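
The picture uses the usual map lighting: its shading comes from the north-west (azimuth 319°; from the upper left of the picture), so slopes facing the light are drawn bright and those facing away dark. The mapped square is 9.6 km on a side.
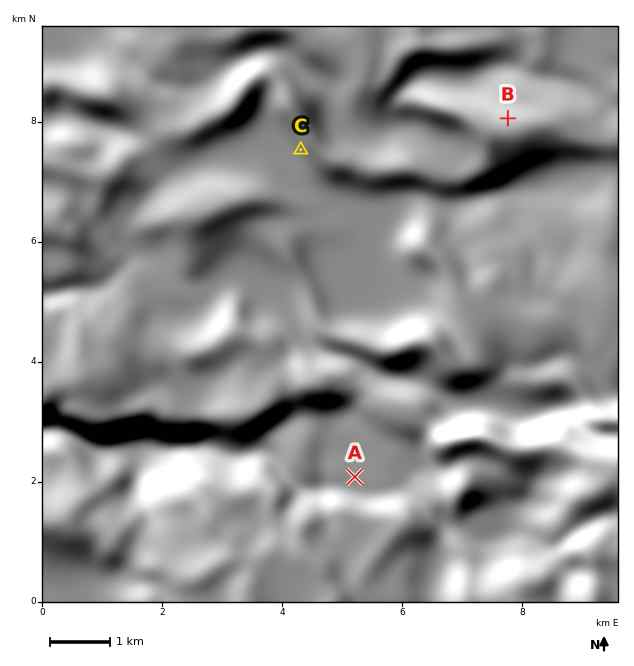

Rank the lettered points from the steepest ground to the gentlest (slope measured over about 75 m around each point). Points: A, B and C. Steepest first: C B A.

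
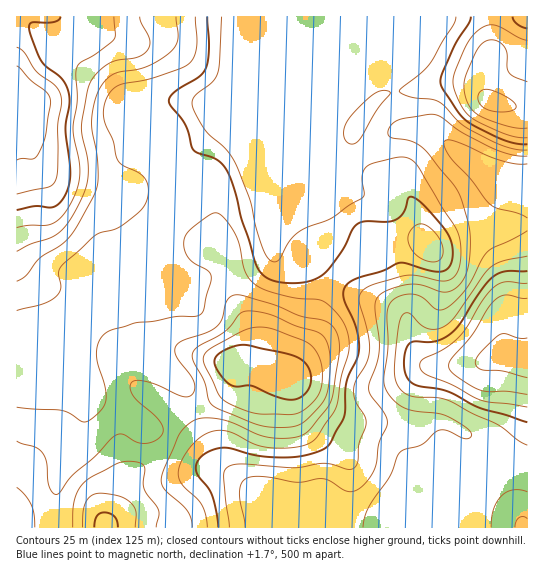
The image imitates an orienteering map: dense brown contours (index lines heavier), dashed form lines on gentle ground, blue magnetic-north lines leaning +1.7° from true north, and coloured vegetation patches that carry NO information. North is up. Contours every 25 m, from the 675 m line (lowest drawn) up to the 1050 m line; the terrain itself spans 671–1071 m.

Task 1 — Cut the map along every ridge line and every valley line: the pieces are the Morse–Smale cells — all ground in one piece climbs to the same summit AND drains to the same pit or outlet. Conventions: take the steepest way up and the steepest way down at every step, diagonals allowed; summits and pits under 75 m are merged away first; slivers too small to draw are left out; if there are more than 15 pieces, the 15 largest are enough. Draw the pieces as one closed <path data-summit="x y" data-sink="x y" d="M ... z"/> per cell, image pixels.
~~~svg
<path data-summit="279 374" data-sink="527 366" d="M219 129l-4 0-14 15-22 17-2 38-2 6-15 20-56 56-19 42-5 19 0 20 5 19 0 10 12 10 33 15 17 13 18 3 21 9 24 23 23 11 44 29 42 17 4 7 135 0-21-49-1-16 3-9 3-3 7-2 40 10 16-10 14-15 6-16 3-17 0-35-25-9-10 0-12 6-15 2-36 0-13-11-8-20-2-15-8-8-46-20-36-30-24 3-11-4-9-11 3-8 79-80-16-5-56 0z"/><path data-summit="17 110" data-sink="527 366" d="M337 16l-320 0-1 318 5 1 40-12 17-10 10-10 7-13 65-65 12-16 5-10 2-38 22-17 14-15 8 2 60 25 60 1-6-6-5-12 5-26z"/><path data-summit="17 110" data-sink="527 366" d="M417 129l-20 2-40 28-76 75-8 12 2 7 7 7 11 4 24-3 36 30 46 20 8 8 2 15 8 20 13 11 36 0 15-2 12-6 10 0 24 8 1-180-26-6-35-20-29-23z"/><path data-summit="106 527" data-sink="527 366" d="M102 283l-7 7-7 13-14 13-25 11-33 8 0 192 306 1-3-7-42-17-44-29-23-11-24-23-21-9-18-3-17-13-33-15-12-10 0-10-5-19 0-20z"/><path data-summit="493 102" data-sink="527 366" d="M527 16l-189 0-1 97-5 20 0 6 5 12 10 8 8 1 39-28 7-3 16 0 21 7 29 23 35 20 25 5z"/><path data-summit="17 110" data-sink="527 366" d="M527 401l-2 17-6 16-20 19-10 6-40-10-7 2-3 3-3 9 1 16 19 46 3 3 69-1z"/>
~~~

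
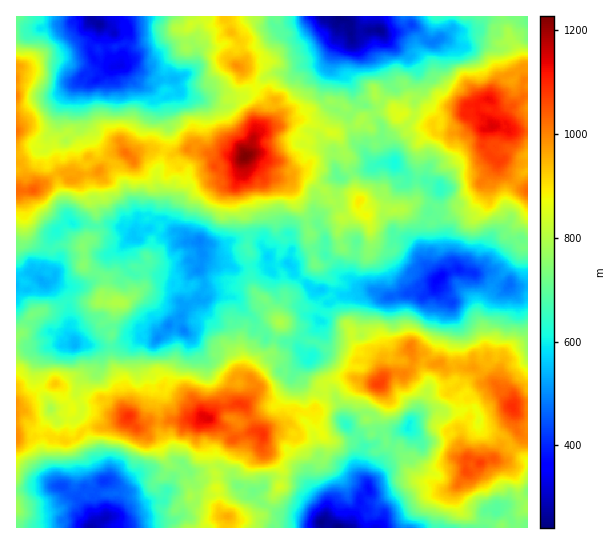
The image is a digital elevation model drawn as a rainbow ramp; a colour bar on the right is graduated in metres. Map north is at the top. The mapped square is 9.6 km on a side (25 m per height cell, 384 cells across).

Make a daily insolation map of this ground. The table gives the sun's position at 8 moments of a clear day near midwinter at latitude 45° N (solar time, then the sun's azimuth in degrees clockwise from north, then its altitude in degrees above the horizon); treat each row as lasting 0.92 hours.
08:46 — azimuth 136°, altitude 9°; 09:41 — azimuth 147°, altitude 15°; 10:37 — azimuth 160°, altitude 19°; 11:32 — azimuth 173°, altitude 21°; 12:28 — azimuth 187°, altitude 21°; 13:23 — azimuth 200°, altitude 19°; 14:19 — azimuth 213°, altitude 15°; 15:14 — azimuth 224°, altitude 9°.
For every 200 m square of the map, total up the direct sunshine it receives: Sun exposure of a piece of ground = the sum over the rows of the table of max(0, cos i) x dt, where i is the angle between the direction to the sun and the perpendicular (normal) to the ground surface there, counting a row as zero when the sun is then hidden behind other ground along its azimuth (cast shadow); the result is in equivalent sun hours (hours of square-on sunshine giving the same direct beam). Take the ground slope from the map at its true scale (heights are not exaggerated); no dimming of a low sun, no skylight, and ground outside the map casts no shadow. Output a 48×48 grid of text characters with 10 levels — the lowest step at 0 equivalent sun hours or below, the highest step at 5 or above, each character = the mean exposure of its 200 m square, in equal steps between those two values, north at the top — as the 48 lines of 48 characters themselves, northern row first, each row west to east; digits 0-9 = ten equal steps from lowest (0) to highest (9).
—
544432224444311124343234432001123234456667653323
000111001223445565443212222000000001114432323322
000001211123566444444331011100000000010001112210
001322133334455665211121122210000000010000000000
123443100000346765553334533210000000000000000001
345342000000123423677654221100000000001100000132
466300000000111124446630000000002112201011000013
443100000000000002323200110110002410121100011213
311000000000000000010000112113322432111232345324
221000000000000000000000133321222465522246532112
343111121000000000000122455542245447444335645432
663221112110000110110035444346555546647756556776
332101013312332342222122211234425667677786553356
311100313664665675354565322235554554566555555343
300122234687545544545665533454542000355675445654
111465676688666655445765544641000001233565445751
456899888789878867779999976553210121012223677775
888789767878887788999989987654334221134124576788
667667867666577898888677688554254346654445568666
777632354555536889998988675345577557765576688657
764320124333233467877556644445666654688889987556
664343455410113223443335565544433543578888988754
798754332112222343345544455424754566655666776777
755654420123444333234433324555678877533433454578
334336742312244312322211112774456664211000012455
310023211012433444444310111344421100000001001212
100022222225544543222442133112000000000000000000
012345677776644321211353012331000000000000000000
156654544665443222122134322232100000000000000000
244443454342100001001224664212432100000000000000
431100144310000000111111344312320011010000000002
110000001000000000110001222332222222442000011112
000000001000000000000001331000133101344322223231
110001111101110000001101121000210013358766631111
212432100110121000002221100135664446776544543201
125653211000122200000034100024689985885555465311
324543442101111210024443210123677987776565555433
542144223332121223246620024445664589763212345565
342011245774457678742211343442126555334312224664
444324799998668989963554454453125641014531001355
778999999999978887788755357677665353101111000147
789999889989986677788778667746788864210243313334
678998998776545355347899746667679974212444367865
555677754575355323235665345799756654432124788886
322124432345654322321232566799764456754357998875
222223678755532342100014765777664377667877777653
443345677665544443311112456687774465678887443235
553345652345443113655545444445876765898899953235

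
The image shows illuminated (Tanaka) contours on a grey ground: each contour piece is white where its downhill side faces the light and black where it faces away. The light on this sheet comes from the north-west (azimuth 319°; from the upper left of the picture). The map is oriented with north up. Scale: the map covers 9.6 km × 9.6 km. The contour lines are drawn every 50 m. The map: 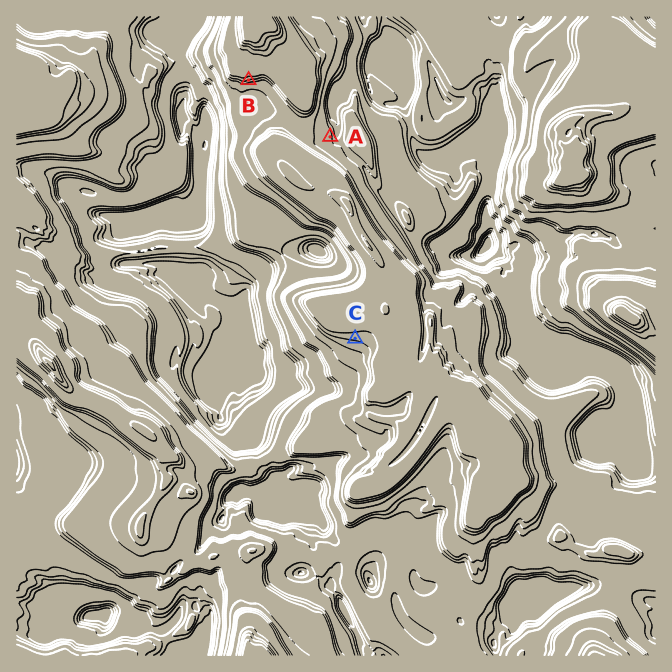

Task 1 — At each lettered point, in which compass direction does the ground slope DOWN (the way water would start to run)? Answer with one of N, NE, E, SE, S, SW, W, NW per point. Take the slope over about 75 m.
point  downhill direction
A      E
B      S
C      S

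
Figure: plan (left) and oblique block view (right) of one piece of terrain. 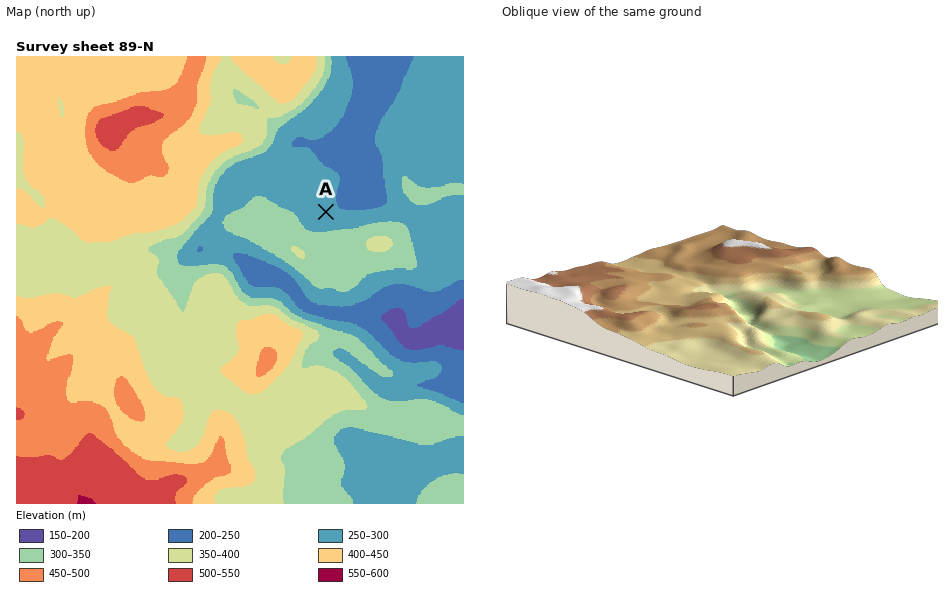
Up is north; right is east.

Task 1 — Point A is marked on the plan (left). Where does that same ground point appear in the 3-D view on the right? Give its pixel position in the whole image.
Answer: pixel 804 309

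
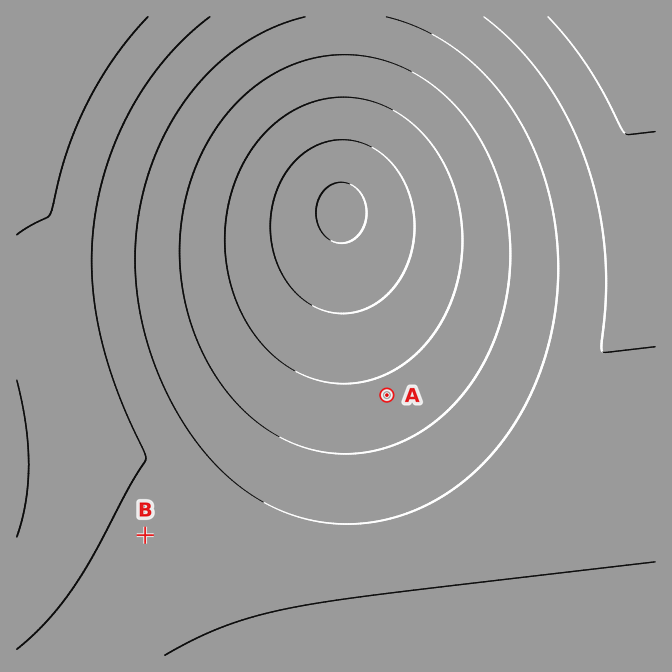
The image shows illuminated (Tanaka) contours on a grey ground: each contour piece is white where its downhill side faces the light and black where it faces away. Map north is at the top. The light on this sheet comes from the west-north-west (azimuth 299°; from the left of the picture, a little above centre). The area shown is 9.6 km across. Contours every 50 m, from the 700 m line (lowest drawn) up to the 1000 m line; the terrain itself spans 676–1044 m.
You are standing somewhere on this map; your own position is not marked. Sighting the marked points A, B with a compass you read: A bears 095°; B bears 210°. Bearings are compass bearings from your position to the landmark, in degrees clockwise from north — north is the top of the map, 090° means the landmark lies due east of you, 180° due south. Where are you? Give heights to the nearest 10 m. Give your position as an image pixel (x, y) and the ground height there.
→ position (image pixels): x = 234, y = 382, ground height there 840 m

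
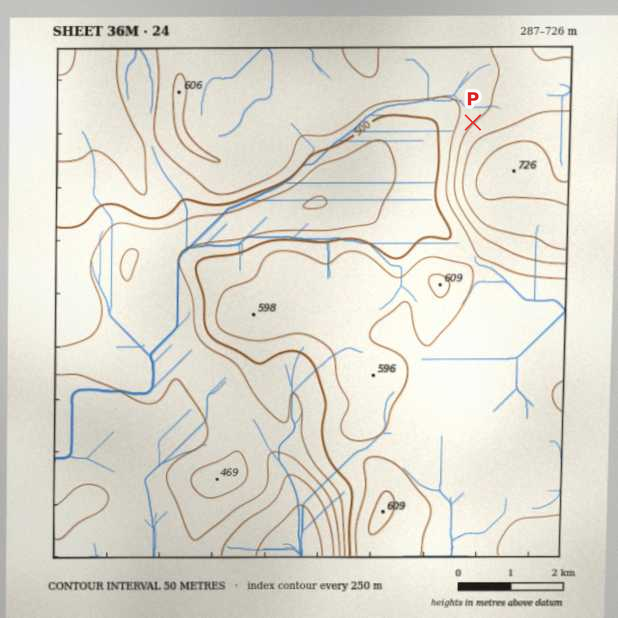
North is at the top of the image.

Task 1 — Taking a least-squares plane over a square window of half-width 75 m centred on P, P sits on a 9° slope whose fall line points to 311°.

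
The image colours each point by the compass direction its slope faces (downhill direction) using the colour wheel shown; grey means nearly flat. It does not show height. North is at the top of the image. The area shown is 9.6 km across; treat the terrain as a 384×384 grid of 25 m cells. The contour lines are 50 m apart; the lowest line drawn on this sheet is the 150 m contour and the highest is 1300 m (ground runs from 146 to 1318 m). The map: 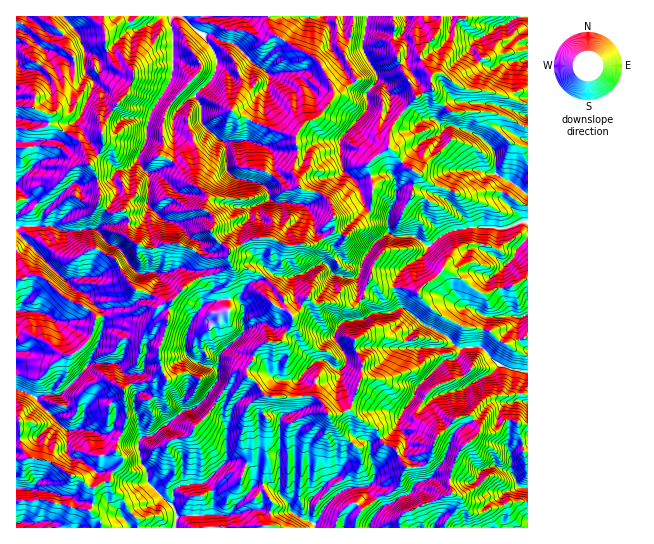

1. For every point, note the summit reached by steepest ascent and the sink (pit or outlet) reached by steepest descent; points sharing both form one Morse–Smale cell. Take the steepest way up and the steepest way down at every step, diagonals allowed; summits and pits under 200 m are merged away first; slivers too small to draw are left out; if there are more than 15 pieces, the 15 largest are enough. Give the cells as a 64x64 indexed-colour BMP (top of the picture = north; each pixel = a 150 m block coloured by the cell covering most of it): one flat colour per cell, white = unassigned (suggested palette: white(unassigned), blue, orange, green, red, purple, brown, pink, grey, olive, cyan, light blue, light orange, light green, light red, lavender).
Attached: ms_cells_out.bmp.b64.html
<image width="64" height="64" href="data:image/bmp;base64,Qk12CAAAAAAAAHYAAAAoAAAAQAAAAEAAAAABAAQAAAAAAAAIAAATCwAAEwsAABAAAAAAAAAA////ALR3HwAOf/8ALKAsACgn1gC9Z5QAS1aMAMJ34wB/f38AIr28AM++FwDox64AeLv/AIrfmACWmP8A1bDFAN3d3d3d0zMzMzMzMzMzMzOIiIiIAAD//wAAAMzMzMAA3d3d3d0zMzMzMzMzMzMzM4iIiIgAAA//AAAAzMzMwADd3d3d0zMzMzMzMzMzMzMziIiIiIAAAP//AAAMzMzAAN3d3d3dMzMzMzMzMzMzMzOIiIiIiIiP////AAzMzMAA3d3d3d0zMzMzMzMzMzMzOIiIiIiIiAAP////zMzMwADd3d3d1VMzMzMzMzMzMzM4iIiIiIiIAAD////MzMzMwN3d3dVVVTMzMzMzMzMzMziIiIiIiIiAAP///8zMzMwA3d3dVVVVMzMzMzMzMzMzOIiIiIiIiIAAD////MzMzADd1VVVVVVTMzMzMzMzMzM4iIiIiIiIAAC7u//8zMzMAAVVVVVVVVMzMzMzMzMzMziIiIiIiIgAALu7//zMzMwABVVVVVVVUzMzMzMzMzMzOIiIiIiIiAC7u7v//8zMwAAFVVVVVVVTMzMzMzMzMzM4iIiIiIiIhLu7u7///8zAAAVVVVVVVVMzMzMzMzMzMziIiIiIiIiES7u7u///u8wAVVVVVVVVVTMzMzMzMzMzOIiIiIiIhEREu7u7v/u7sABVVVVVVVVVMzMzMzMzMzM4iIiIhEhERES7u7u7u7uwAFVVVVVVVVUzMzMzMzMzMziIiIhEREREREu7u7u7u7sAVVVVVVVVUzMzMzMzMzMzOERERERERERERERLu7u7u7tVVVVVVVVVMzMzMzMzMzNEREREREREREREREREu7u7u1VVVVVVVVVVUzMzMzMzM0REREREREREREREREREu7u7VVVVVVVVVVVVMzMzMzM0REREREREREREREREREREu7tVVVVVVVVVVVUzMzMzMzRERERERERERERERERERERERFVVVVVVVVVVVTMzMzMzM0REREREREREREREREREREREVVVVVVVVVVVVMzMzMzMzRERERERERERERERERERERERVVVVVVVVVVVUzMzMzMzMzNERERERERERERERERETu5FVVVVVVVVVVVVMzMzMzMzMzRERERERERERERERETu7uVVVVVVVVVVVVUzMzMzMzMzM0RERERERERERETu7u7u5VVVVVVWVVVVVTMzMzMzMzMzRERERERERERE7u7u7u7lVVVVVWZmZmVVMzMzMzMzMzIkRERERERERE7u7u7u7uVVVVVmZmZmZmZjMzMzMzMzIiQiIiJERERE7u7u7u7u5VVVZmZmZmZmZmYzMzMzMzMiIiIiIiRERE7u7u7i7u7lVVZmZmZmZmZmZmMzMzMzMiIiIiIiJCIiIu7u4iIiIuZlZmZmZmZmZmZmZmMzMzMiIiIiIiIiIiIiIu4iIiIiJmZmZmZmZmZmZmZmZmMyIiIiIiIiIiIiIiIiIiIiIiImZmZmZmZmZmZmZmZmZiIiIiIiIiIiIiIiIiIiIiIiIiZmZmZmZmZmZmZmZhERIiIiIiIiIiIiIiIiIiIiIiIiJmZmZmZmZmYRERERERESIiIRESIiIiIiIiIiIiIiIiImZmZmZmZmYRERERERERERERERESIiIiIiIiIiIiIiIiZmZmZmZmZhERERERERERERERERF3IiIiIiIiIiIiIiJmZmZmZmZmEREREREREREREREREXdyIiIiIiIiIiIiImZmZmZmZhERERERERERERERERERd3ciIiIiIiIiIiIiZmZmZmZhERERERERERERERERERd3dyIiIiIiIiIiIiJmZmZmZhERERERERERERERERERd3d3IiIiIiIiIiIiImZmZmZmEREREREREREREREREXd3d3dyIiIiIiIiIiIiZmZmZmYREREREREREREREREXd3d3dyIiIiIiIiIiIiJmZmZmZhERERERERERERERERd3d3d3IiIiIiIiIiIiImZmZmZhERERERERERERERERF3d3d3ciIiIiIiIiIiIiZmZmZmkREREREREREREREREXd3d3d3IiIiIiIiIiIiJmZmZmaZERERERERERERERERd3d3d3dyIiIiIiIiIiImZmZmaZkRERERERERERERERF3d3d3d3ciIiIiIiIiIiZmZmmZmREREREREREREREREXd3d3d3dyIiIiIiIiIiIAAJmZmZERERERERERERERERF3d3d3d3IiIiIiIiIiIgAAmZmZmRERERERERERERERERF3d3d3dyIiIiIiIiIiAJmZmZmZERERERERERERERERERd3d3d3ciIiIiIiIiIAmZmZmZmRERERERERERERERERF3d3d3d3IiIiIiIiKgCZmZmZmZkRERERERERERERERERd3d3d3cCIiIiKqqqmZmZmZmZmRERERERERERERERERd3d3d3cAAiKqqqqqqZmZmZmZmZkRERERERERERERERF3d3d3dwACKqqqqqqpmZmZmZmZERERERERERERERERF3d3d3dwAKqqqqqqqqmZmZmZmZEREREREREREREREREXd3d3d3AAqqqqqqqqqZmZmZmZERERERERERERERERF3d3d3d3cACqqqqqqqqpmZmZmZkRERERERERERERERd3d3d3d3cAAKqqqqqqqqmZmZmZmRERERERERERERERd3d3d3d3dwAACqqqqqqqqZmZmZmZERERERERERERERd3d3d3d3d3AAAAqqqqqqqpmZmZmZkRERERERERERERF3d3d3d3d3cAAACqqqqqqq"/>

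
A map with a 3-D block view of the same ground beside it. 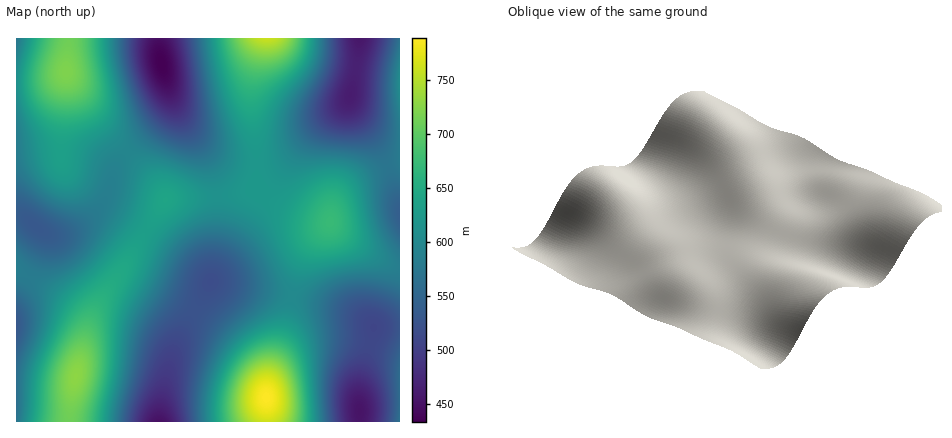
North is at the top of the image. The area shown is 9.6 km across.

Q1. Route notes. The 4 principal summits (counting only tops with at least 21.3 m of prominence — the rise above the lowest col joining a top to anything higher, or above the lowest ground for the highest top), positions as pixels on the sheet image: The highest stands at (266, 398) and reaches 789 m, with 356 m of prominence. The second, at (76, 376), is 728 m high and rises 115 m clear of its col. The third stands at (66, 72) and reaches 720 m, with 125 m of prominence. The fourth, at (330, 222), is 673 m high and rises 52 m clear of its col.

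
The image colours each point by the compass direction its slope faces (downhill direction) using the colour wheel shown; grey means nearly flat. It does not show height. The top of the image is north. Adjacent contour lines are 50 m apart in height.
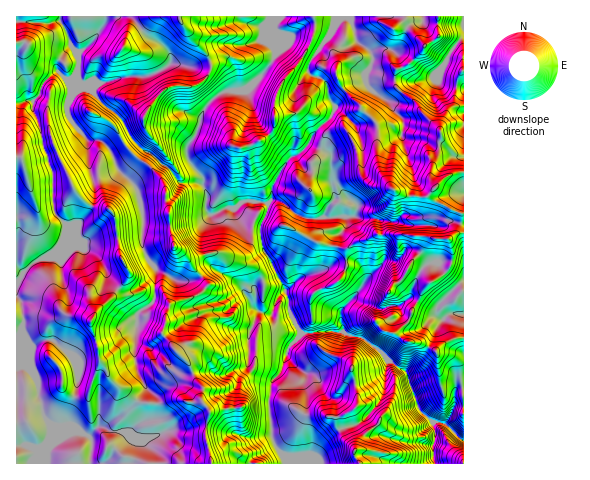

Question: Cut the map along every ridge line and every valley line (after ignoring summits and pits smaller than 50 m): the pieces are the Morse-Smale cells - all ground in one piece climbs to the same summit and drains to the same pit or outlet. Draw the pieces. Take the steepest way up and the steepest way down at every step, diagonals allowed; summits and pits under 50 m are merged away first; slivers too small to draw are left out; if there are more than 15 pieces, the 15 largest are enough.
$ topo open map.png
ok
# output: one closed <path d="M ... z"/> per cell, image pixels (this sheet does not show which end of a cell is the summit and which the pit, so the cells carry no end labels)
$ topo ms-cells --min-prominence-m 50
<path d="M213 268l-20 13-15 0-22-11-2 31-17 13-2 47 3 14 8 14-10 17 5 17-10 9-20-1-8-4-5 0-8 9-2 0-19-9-13 0-8-6-5-8-1-10-4-7 0-13-14-32 0-15-2-6 2-10-2-16-5-8-1 167 270 1 0-8-8-5-6-16-3-23 3-29 10-13 7-23 12-13-12-23 0-11-3-10-8-13-19 6-4 4 0 21-17-26z"/><path d="M347 16l-11 1 0 5-6 13-19 25-3 9 4 7 10 3 4 4 3 14 7 11-5 9-15 14-7 12 22 12 3 45-6 8-3 8-7 3-13-1-11-5-9-9-7-4-7 0-4 4-18-4-6 2-8 6 8 6 18 9-1 12 3 15 23 40 3 10 0 11 12 22 42-1-3-20 20-22 8-13 16-15-3-42 25 5 25 1 4-1 6-6 23 4 0-50-11 1-11 5-7 8-5-12 8-20 3-16-1-9-20-20-8-11-16-11-1-8-14-1-10 3-5 0-1-7 6-8 2-10-2-5-14-11-5-19z"/><path d="M335 16l-62 0-1 27 4 11-8 14-23 23-21 1-7 3-13 15-7 22-8 12-3 9 4 9 14 18-1 5 4 10-1 15 4 6 18-9 7 1 8-6 6-2 18 4 5-4 0-12 16-28 14-9 14-20 15-14 5-9-7-11-3-14-4-4-10-3-4-7 3-9 19-25 6-13z"/><path d="M67 226l-5 19-13 11-15 6-18 21 0 12 6 9 2 16-2 10 7 15 4 1 9-6 11 0 15 12 10 13-1 25-10 26 1 8-2 3 22 9 2 0 8-9 5 0 8 4 20 1 10-9-5-17 10-17-8-14-3-14 2-47 17-13 2-28-22 17-4 2-8-1-14-14-7-17-7-7-10-5z"/><path d="M146 151l-4 1-19 23 12 11 3 7 5 21-1 31 8 18 8 7 20 11 18-1 17-12 25 14 17 26 0-21 4-4 19-6-16-31-2-11 1-12-18-9-7-6-7-1-19 9-4-6 1-15-4-10-24-3-12-16z"/><path d="M333 331l-32 2-12 14-7 23-10 13-3 15 3 37 4 12 8 9 31 0 7-11 14-14 6-3 13-2 10-8 14-15 5-10 4-31-2-5-24-19z"/><path d="M227 57l-6 0-26 9-24-2-25 13-20 0-29 7-4 8 30 30 11 19 33 25 12 16 23 2 2-4-14-18-4-12 11-18 5-17 4-9 11-11 11-4 11-1-2-19z"/><path d="M390 361l-3 2-1 5-2 25-5 10-14 15-10 8-13 2-6 3-14 14-7 11-29 0 1 7 147 1-2-16 3-7-1-18-16-14-12-38z"/><path d="M97 140l-10 0 1 22 7 27-2 14-6 12-9 9-11 3 13 14 2 5 12 7 7 7 12 23 9 8 8 1 22-15 4-8-8-10-6-14 1-31-6-25-18-18-11-24z"/><path d="M272 16l-142 1 20 21 10 5 8 7 3 7 0 7 24 2 26-9 8 1 8 13 2 19 6 1 19-18 12-19-4-11z"/><path d="M71 46l-13 16 0 9-14 11-12 24 8 23 3 17 10 29 1 38 13 13 11-2 9-9 8-21-7-32-1-22-14-16-6-11 0-9 5-9 9-7 5 0-8-7-1-10 2-12z"/><path d="M33 101l-17 3 1 178 17-20 15-6 13-11 4-14-1-8-11-10-1-38-10-29-3-17-8-20z"/><path d="M463 37l-8 9-10 17-11 15-17 4-22-1 1 7 16 11 29 33-3 23-8 20 5 13 11-11 18-5z"/><path d="M130 16l-25 0 0 8-12 17-15 13 1 10-2 13 10 11 5 3 5-7 22-6 27-1 24-13 1-7-3-7-8-7-10-5z"/><path d="M463 338l-11 1-17 12-7-4-4 9-18 15 15 41 12 10 13 2 17 17z"/>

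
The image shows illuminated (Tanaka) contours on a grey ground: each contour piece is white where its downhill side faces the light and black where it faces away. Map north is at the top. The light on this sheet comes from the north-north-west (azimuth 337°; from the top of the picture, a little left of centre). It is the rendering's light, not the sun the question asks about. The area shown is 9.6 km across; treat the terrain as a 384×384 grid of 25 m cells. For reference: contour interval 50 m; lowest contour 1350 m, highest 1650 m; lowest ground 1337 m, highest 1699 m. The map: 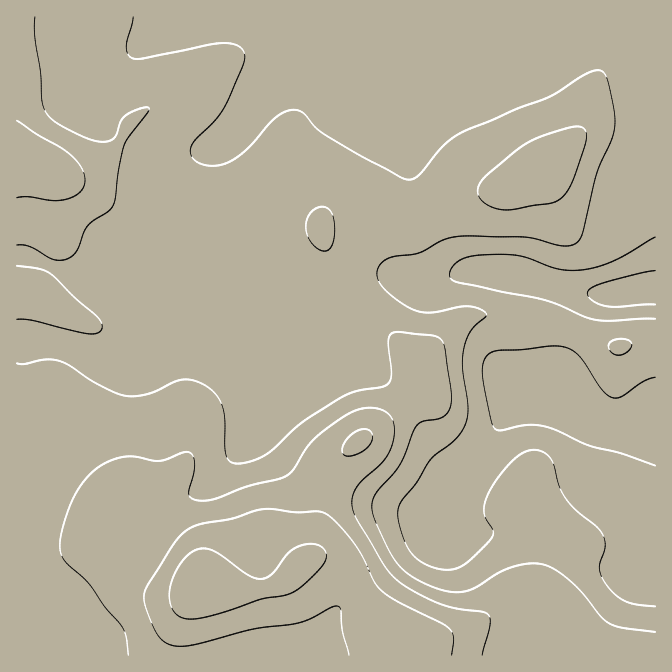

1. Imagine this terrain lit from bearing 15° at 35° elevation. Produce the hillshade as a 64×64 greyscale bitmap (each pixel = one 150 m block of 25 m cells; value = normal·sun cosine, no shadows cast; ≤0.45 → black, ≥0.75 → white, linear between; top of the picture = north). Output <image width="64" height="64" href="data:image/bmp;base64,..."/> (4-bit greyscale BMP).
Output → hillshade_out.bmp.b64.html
<image width="64" height="64" href="data:image/bmp;base64,Qk12CAAAAAAAAHYAAAAoAAAAQAAAAEAAAAABAAQAAAAAAAAIAAATCwAAEwsAABAAAAAAAAAAAAAAABEREQAiIiIAMzMzAERERABVVVUAZmZmAHd3dwCIiIgAmZmZAKqqqgC7u7sAzMzMAN3d3QDu7u4A////AFZmZmVEREREREVWZmZmZmZVVWZlVmdmZmd3d2ZlZnd3VWZmVUREREMzNEVWZmZmZlVWZmVmd3ZmZnd2ZVZniIhVVVVEMzNDMhERIjRERVZmVWZmZniZmHZmZmZVVnmaqlVVVEMiIzMiEAARESIjNFVmZ3d3m8y6h2ZlVUVniru7VVVEQyIjMzIRERERERIzRWZ3d4rN7tuodlVEVniru7tlVUQzM0RVQzIiMzMzMzNFVneJve/+3KmGZVVnmru6qmZURDNEVmZVRFVWZmVERERFZ5vv/+3LqZh3d4mrqpmIZlRENEVnd3ZneImYh2VUREVovf/+3LqqqZmZqqqYd3dmVUREVniId4maqqmHdmVERXrO/tuqmZqqqqqqmHdmd2ZlVEVWeIiImqu6qYd3dmZnm93cqHeImaqqqZiHZmd3ZmZVVWZ3iIiau6qYh4iIiJq83Ll2ZmeImZmId3Zmd3dmZmVVZmZ3eJq7qYh3iZqqq8zLl2ZmZnd4h3d3d3d3d2ZmZmVVVmd4mruph3iZqqu8zLqHZmZmZmZmZ3iIiIh3ZmZmZlVVZnibu6mIiJqqqru7qHZmZmZlVVVniZmIiHdmZmZmZlVmZ5q7upmZqqmZmZmHZmZmZmVVVWiZmZiId2Znd3d3ZmZmeau7qqqqmIiHdlVWZnd3ZlVWeJmYiId3Z3d3d4h3dmZniau7u6mHdmVEM0Vmd3d3ZmZ4iIh3d3Z3d3d4iIh3ZmZ4mru7qXdmVDIiNWZ3iId3d3iId3d3d4h3dneIiYiHd3iaq7qYdmVTIRI0Vmd4iIiIiIh3d3d3iHZmZ3iZmZiHd4maqZh3ZlQyI0VVVmeIiIiIiIiIiJmHZVVmeJmZmYiHeIiJmId3ZUREVVREVniZmqqqqZmZmXZURWd4mZmZiId3d3iJmZiHZmZlQzNFeImru7upmImZZlRFZ4iZmIiIiHdmZ4iaqqmZmHVDI0V3iavMuoh3d4dlVVeIiIiId4iId2ZmeJqru7u6hjIkVniJqqmHZmVmZmZWeJmYiHd3eIiHZmZneJq83cuFMjV4iId3d2ZmVFVWZmeJmZiHd3d4iIdmZmZniavNyoUzV4mIdmZmZmVERERmd4mZiId3d3iIh2ZmZWZ4mrupZUV4mYh2ZmZmZDNEQ3d4iZiId3d3eIh3ZmZmZmd4mYdVV4mZh2ZmZmZTMzMzd4iIiHd3d3d3h3dmZmZ3Znd3ZVV4mZh2ZmZmZkIiMzN3iIh3Znd3d3iHd3d3d3d3d2ZVV4mYh2VERVVUIiMzM3d3d2ZWZ3d3iId3d3d3d3d3ZVVomZh2UzIiIiIjRVVVZmZlVVZnd3d3d3d3d3d3d3ZlVomqmGUyERERIkV4iHdVVURVZnd3d3d2ZmZmZmZmZlVom7updTIiIjNFebzMukQ0RWd4d3ZmZmZmZmZmZmZlVom8zLqGVFVmd4m87u7dM0RneIiHZmZmZmZmZmZmZmZom7y7uqmImqu7zN3u7u5FVniZiHZmZmZmZmZmZmZmVomruqqru7zN3czLu6qqq3eIiIiHZmZmZmZmZmZmZmVniZmYiJq83dzLqYdlVWZ3mZiHd3ZmZmZmZmZmZmZmVWeIh2Zmeau6qYdkMhEBI0SZh2ZmZmZmZmZmZmZmZmRFZ3dlVERWd2ZVQyEAAAAAEXdlVVZmZmZmZmZmZmZmREVmZlREREMzIREAAAAREiERVURFZmZmZmZmZmZmZmVEVWZlVEREMhAAAAAAEjRFRDMzNFVmVVVVVmZmZmZmZUVWZmVVVVQyEAAAABI0VmZmVTM0VVVVVVVVVVVWZmZlVmZmZmZmZUMRAAABIjVnd3dmM0RERERWZmZVVVVmZmVmd3d2ZndlVDIiIiIzRWd3d2ZERDMzRWd3d3d3d2ZmZmd3d3d3d2ZURDMzMzNFZnd3ZkQzIzRWd3d4iIiId3Znd3d3d3d3dmVVVUREREVmd3ZmMyIjRWZ3d3iJmZiId3d3iIiIh3d2ZmZmZVRERWZmZmYyI0Z3d2ZneIiIiIiHd3iImYiHd3d3d3dmVURVZmZmZjNFeJmHZmZ3iIiIh3d3iImZiId3d3d4iHdmVVVVVmZmVnmrupdmZnd3d3d3d3eIiZiId3d3d4iIiHd2ZmVVVmaJrMy6h2ZmZmZnd3d3d3iIiHd3Zmd3iJmZiIiHZVVWZqvN3LmHZmZVVmZmd3d3d4iHd2ZmZneIiZmZmZh2VWZmu8zLmHZmZVVVVmZnd3d3d3dmZmZmd3iIiZqqqYd2Zmaru6h3ZmZlVERVZmZ3d3d3ZmZmZmZmd3eImaqpmId3ZpmZdmZnd3ZVRFVmZnd3d3ZmZmZmZmZmd3eImZmZmHdmiIdmZniIh3ZVVWZmZ3d3dmZmZmZmZmZmd3iIiZmId2aHd2ZmeJmZiHdmZmZmZ3dmZmZmZmZmZmZmd3eIiId2Znd3ZmeImZmZmIdmZmZmZmZmZmZmZmZmZmZmZ3eIh2ZViHdmZ4iImZmZiHZmZmZmZmZmZmZmZmZmZmZmZ3d3ZVWId3Z3iIiImZmYd2ZmZmZmZmZmZmZmZmZmZmZmd3ZlVYh3d3d3d3eIiIiHd2ZmZmZmZmZmZmZmZmZmZmZmdmZVd3d3d3Zmd3d3d3d3ZmZmZmZmZmZmZmZmZmZmZmZmZmZ3d2ZmZmZmZmZ3d3dmZmZmZmZmZmZmZmZmZmZmZmZmZnd3ZmZmZmZmZmZmZmZmZmZmZmZmZmZmZmZmZmZmZmZm"/>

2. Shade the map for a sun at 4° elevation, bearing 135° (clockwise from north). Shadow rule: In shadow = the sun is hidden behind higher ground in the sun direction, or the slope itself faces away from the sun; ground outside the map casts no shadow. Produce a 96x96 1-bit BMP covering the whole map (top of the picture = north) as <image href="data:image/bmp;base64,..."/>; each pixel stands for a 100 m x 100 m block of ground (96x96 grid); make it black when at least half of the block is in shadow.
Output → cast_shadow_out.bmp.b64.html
<image width="96" height="96" href="data:image/bmp;base64,Qk2+BAAAAAAAAD4AAAAoAAAAYAAAAGAAAAABAAEAAAAAAIAEAAATCwAAEwsAAAIAAAAAAAAA////AAAAAAAAAcAAAAAAAAAAAAAAA8AAAAAAAAAAAAAAAcAAAAAAAAAAAAAAAAAAAAAAAAAAAAAAAAAAAAAAAAAAAA8AAAAAAAAAAAAAAB8AAAAAAAAAAfgAAB8AAAYAAAAAA/wAAD8AAA8AAAAAD/8AAD4AAB+AAAAAH/+AABAAAD/AAAAAP//AAAAAAH/gAAAAP//wAAAAAH/gAAAAP//4AAAAAP/wAAAAf//8AAAAAf/wBwAAf//8AAAAAf/4B8AAP//8AAAAAf/4B+AAP//4AAAAAf/4B/AAH//wAAAAA//8A/gAAP/AAAAAA//+AfgAABwAAAAAAf//gfgAAAAAAAABwf//4fAAAAAAAAAB4f///eAAAAAAAAAD8P///8AAAAAAAAAD+B///4AAAAAAAAAD/AA//+AAAAOAAAAD/gAf//AAAAfAAAAD/gAP//gAAAfgAAAAAAAP//gAAAfwAAAAAAAH//wAAA/4AAAAAAMD//4AAAf4AAAAAAeB//+AAAf8AAAAAAeA///AAAf+AAAAAAfAf//gAAP/AAAAAAOAP//4AAP/AAAAAAAAH//8AAH+AAAAAAAAH//+AAD4AAAAAAAAH//+AAAAAAAAAAAAD///AAAAAAAAAAAAD///gAAAAAAAAAAAD///gAAAAAAAAAAAB///wAAAAAAAAAAAB//wQAAAAAAAAAAAA/+AAAAAAAAAAAAAA/wAAAAAAAAAAAAAAeAAAAAAAAAAAAAAAAAAAAAAAAAAAAAAAAAACAAAAcAAAAAAAAAAHgAAA/gAAAAAAAAAHwAAB/8AAAAAAAAAP4AAB/8AAAAAAAAAP8AAD/8AAAAAAAAAf/D/n/8AAAAAAAAAP///v/8AAAAAAAAAH///f/wAAAAAAAAAB//8P/AAAAAAAAAAAf/wAAAAAAAAAAAAAD+AAAAAAAAAAAAAAAAAAAAAAAAAAAAAAAAAAAAAAAAAAAAAAAAAAAAAAAAAAAAAAAAAAAAAAAAAAAAAAAAAAAAAAAAAAAAAAAAAAAAAAAAAAAAAAAAAAAAAAAAAAAAAAAAAAAAAAAAAAAAAAAAAAAAAAAAAAAAAAAAAAAAAAAAAAAAAAAAAAAAAAAAAAAAAAAAAAAAAAAAAAAAAAAAAAAAAAAAAAAAAAMAAAAAAAAAAAAAAAfAAAAAAAAAAAAAAAf+AAAAAAAAAAAAAAf/wAAAAAAAAAAAAAP/8AAAAAAAAAAAAAH//AAAAAAAAAAAAAD//wAAAAAAAAAAAAB//4AAAAAAAAAAAAA//8AAAAAAAAAAAAA//8AAAAAAAAAAAAAf/+AAAAAAAAAAAAAP/+AAAAAAAAAAAAAH/+AAAAHAAAAAAAAA/8AAAAPwAAAAAAAAAAAAAAP4AAAAAAAAAAAAAAP8AAAAAAAAAAAAAAH+AAAAAAAAAAAAAABwAAAAAAAAAAAAAAAAAAAAAAAAAAAAAAAAAAAAAAAAAAAAAAAAAAAAAAAAAAAAAAAAAAAAAAAAAAAAAAAAAAAAAAAAAAAAAAAAAAAAAAAAAAAA="/>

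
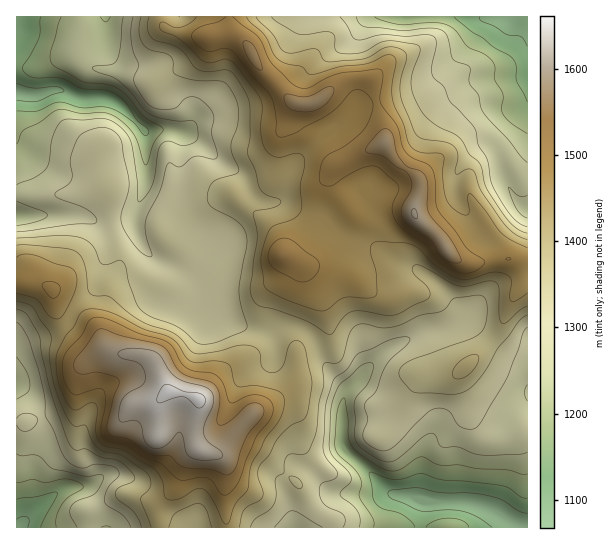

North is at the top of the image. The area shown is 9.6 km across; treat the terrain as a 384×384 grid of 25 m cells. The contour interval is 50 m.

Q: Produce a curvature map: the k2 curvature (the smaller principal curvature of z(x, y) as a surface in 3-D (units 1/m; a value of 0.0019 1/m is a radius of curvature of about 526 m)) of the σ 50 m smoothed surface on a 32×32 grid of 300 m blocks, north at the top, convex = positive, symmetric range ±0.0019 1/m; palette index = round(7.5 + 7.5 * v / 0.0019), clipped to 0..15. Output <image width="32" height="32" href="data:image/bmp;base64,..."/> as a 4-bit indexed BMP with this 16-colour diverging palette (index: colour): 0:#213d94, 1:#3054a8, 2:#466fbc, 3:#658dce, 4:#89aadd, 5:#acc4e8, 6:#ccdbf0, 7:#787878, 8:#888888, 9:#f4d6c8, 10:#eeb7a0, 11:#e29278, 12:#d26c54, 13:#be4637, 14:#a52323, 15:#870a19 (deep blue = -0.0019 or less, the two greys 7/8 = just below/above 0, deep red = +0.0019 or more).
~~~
<image width="32" height="32" href="data:image/bmp;base64,Qk12AgAAAAAAAHYAAAAoAAAAIAAAACAAAAABAAQAAAAAAAACAAATCwAAEwsAABAAAAAAAAAAlD0hAKhUMAC8b0YAzo1lAN2qiQDoxKwA8NvMAHh4eACIiIgAyNb0AKC37gB4kuIAVGzSADdGvgAjI6UAGQqHAEV3hmaHZXhWdniYaHaIdkRjSYV2dmRmaFZ2ZlVEIiRYdyAVhVd0eGdIdVZDRXd3Z3ZmYRJGZlhkZmiCF3aHd3d2aEVWdHl4ZlZ1AIh1hnh3hlcodqdXV3ZWdQqYdHeIeJZHGJZmZjZ4VoYHd3ZYh2iERzSHhmlSmVd1CYd2ZndnU2hiZ3hqclZYhwVnd3dndmSJhkVmVVVVZ4RgaId4dXdVeXeHiEV3hlhllCaHd5dnVld4d4lUV3ZoV3ZzR3ZmZlZUeXZURmVFZVdlZ1RWZnVHc1ZURWd2d2Z4Znh2ZmV1dpZGdnd3dXeId2d4iGREeJeJV3d3d3VneId4d3UVYzaId2V3VXd2V4eHd3dSeIZ4l3h1hVh3dkend3d2RIdWeGZ3ZnOId3ZWdndndVd1V2USNFZih3d2ZmZ2eGSnZWhjeId4gmd3eGVWd3d0d1R3NXd3eIQ3eHhIdYdmZVhjhTh2Z3d0KGhkZ3V4dldoU4VYZ3iHdClmR4d2V3d3RYhVd3d4iZMTJYdol2ZmiUVmZ3Z2h3lQRVV2d2VUZmdWZ3dmVGMABZh2dmZ4iFZmV3d2djMSVFeXZVVWZVhmdlZ3d3Z3Z4dnd2dkd2ZFh4dmZ3d2Z4h2VlRXdIdGczRpd2V4d2d4dVd3aYaHRndUaGiHZ2ZneIRnp0ZnVFZmdDIjM0VX"/>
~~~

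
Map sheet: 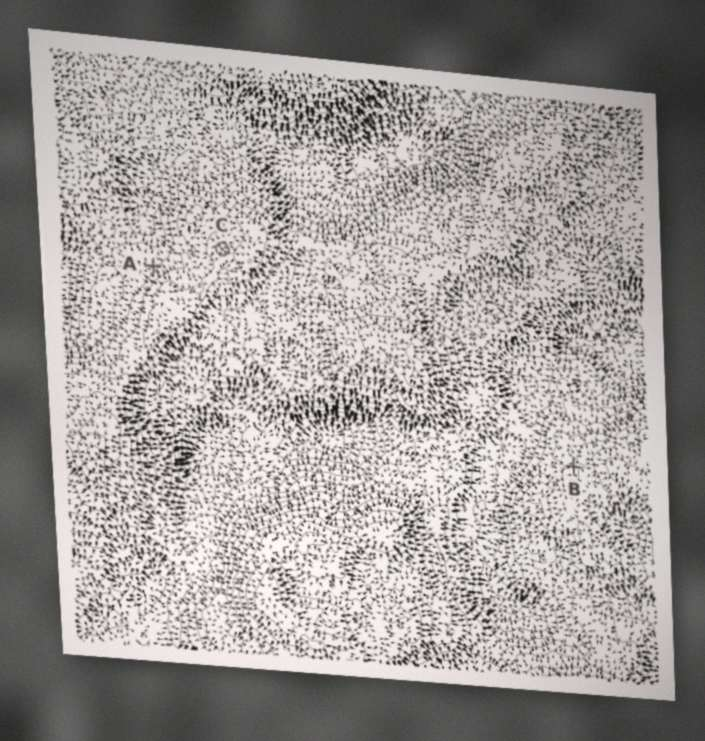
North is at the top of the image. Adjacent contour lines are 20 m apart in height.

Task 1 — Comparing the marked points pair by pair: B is above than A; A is below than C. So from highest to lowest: C B A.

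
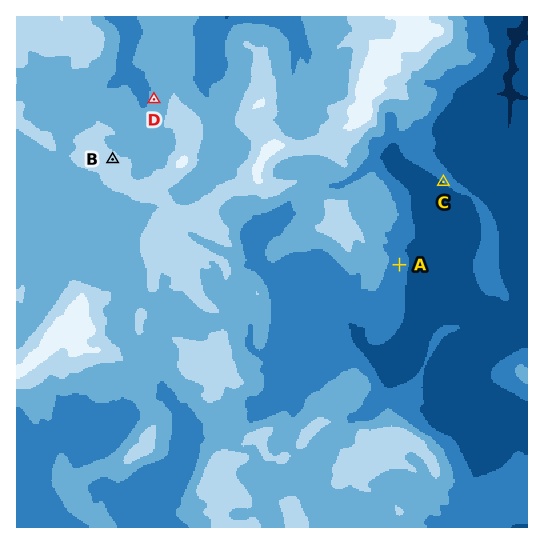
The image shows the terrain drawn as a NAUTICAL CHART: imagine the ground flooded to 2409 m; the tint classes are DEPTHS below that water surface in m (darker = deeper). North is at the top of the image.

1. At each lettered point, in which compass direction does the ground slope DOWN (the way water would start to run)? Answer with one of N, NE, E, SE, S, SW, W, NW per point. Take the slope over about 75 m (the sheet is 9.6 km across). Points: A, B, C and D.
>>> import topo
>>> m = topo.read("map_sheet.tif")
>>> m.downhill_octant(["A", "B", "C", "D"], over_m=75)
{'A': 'E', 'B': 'NE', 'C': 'SW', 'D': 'W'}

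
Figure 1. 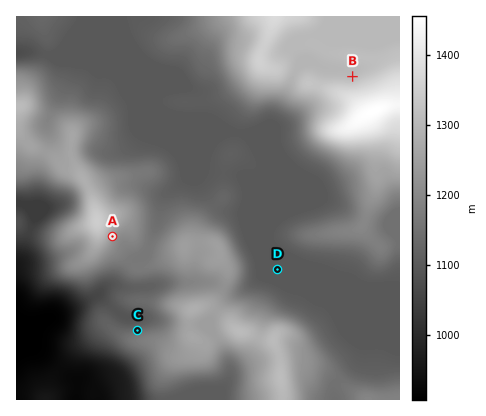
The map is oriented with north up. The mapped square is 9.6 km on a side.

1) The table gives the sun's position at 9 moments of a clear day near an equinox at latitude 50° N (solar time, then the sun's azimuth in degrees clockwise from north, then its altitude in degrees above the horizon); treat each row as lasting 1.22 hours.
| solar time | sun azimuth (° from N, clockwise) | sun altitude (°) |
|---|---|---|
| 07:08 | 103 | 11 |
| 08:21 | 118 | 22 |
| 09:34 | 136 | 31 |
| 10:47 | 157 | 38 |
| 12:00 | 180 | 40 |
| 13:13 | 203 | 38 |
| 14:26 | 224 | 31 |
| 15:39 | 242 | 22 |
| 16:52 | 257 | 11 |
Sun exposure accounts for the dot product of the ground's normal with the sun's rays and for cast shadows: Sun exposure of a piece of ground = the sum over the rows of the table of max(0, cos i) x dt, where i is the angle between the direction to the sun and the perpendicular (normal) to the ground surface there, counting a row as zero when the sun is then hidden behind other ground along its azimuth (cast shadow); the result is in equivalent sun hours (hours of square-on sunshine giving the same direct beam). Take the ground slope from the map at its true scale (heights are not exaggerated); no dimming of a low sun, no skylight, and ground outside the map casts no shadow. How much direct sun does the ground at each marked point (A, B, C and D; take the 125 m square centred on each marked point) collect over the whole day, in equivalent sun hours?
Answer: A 5.5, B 4.3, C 3.6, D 4.9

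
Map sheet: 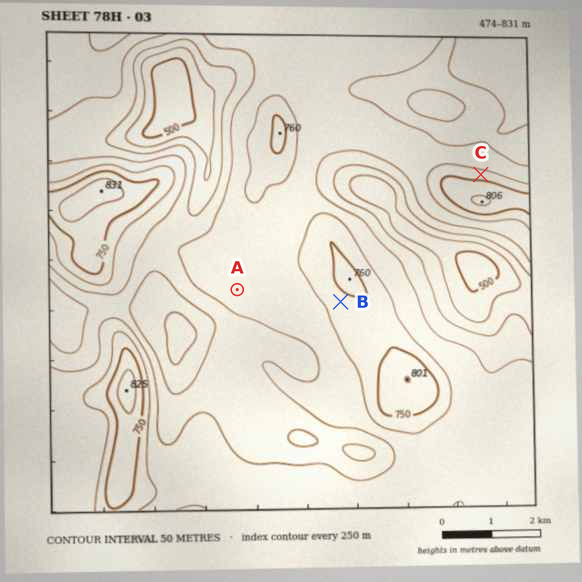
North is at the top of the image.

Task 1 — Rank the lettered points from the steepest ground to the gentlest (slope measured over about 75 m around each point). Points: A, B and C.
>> C B A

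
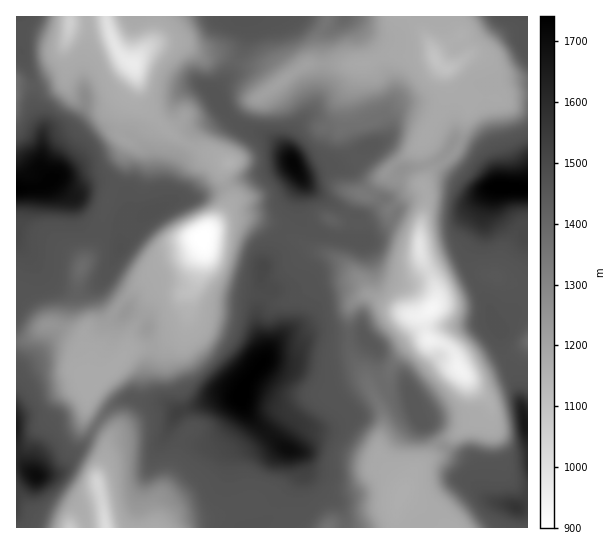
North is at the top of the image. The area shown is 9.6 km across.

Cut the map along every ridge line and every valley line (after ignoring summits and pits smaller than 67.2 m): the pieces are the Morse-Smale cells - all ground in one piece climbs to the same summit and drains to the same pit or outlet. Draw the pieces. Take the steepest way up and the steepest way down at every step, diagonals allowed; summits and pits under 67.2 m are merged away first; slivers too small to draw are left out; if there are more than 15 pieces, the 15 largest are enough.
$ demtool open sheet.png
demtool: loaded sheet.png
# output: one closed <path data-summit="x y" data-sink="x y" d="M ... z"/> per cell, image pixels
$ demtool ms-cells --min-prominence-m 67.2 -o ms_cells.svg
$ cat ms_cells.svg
<path data-summit="241 397" data-sink="431 309" d="M374 145l-19 10 18 18 11 2-18 20-7-2-3 2-9 18 9 4-3 21-13 1-3 15 2 4 10 11-12-10-22-8-32-18-20 34-2 15 7 7 0 4-11 21 2 19 7 23 11-9 21-2 15-10 49 0 15 16 0 19 6 13 8 6 16 0 2 2 7 24 15 14 10 15 28-20 12-4 7-7 1-10-29-33-5-16-9-9-16-5-3-5-3-20 9-8 4-13-4-15-13-25 0-25 7-27-2-12-4-6-27-5-5-4-2-2 8-8-14-16z"/><path data-summit="241 397" data-sink="402 494" d="M362 335l-49 0-15 10-24 3-6 5-7 12-17 21-3 15 7 13 18 18 15 13 16 7 4 5 7 20 32 29 5 12 1 10 51 0 0-22 15-33 23-19 5-11-9-14-15-14-7-24-2-2-16 0-8-6-6-13 0-19z"/><path data-summit="17 189" data-sink="202 238" d="M55 180l-4 0-12 7-23 2 0 152 13-2 17-14 12 2 23 15 8 16 0 14 4-17 14-16 2-18 8-14 24-23 22-16 31-16 7-7 3-10 27-32 0-8-3-6-3-2-28 10-23 3-19 11-14 4-10-6-6-14-15-11-19 0-14 8-6 0z"/><path data-summit="241 397" data-sink="202 238" d="M251 217l-14 0-11 3-15 8-7 7-1 22-7 26-8 14 0 17-4 16-3 5-19 10-32 4-10 10-32 36-3 18 8 10 4 1 20-21 9-4 9 0 11 4 20 1 8 5 3 4-4 6 2 8 6 8 12 8 13 2 9-4 9-8 17-28 0-11 3-8 21-29-8-31 0-12 11-21 0-4-7-7 0-8 4-12 10-12 8-16-9-9z"/><path data-summit="241 397" data-sink="106 527" d="M135 399l-9 0-9 4-21 22 9 6 4 7-5 23-7 13 0 11 6 18 3 25 151 0 15-11 5-16 18-23-3-25-11-8-33-31-6-13-5 12-13 20-9 8-13 4-15-5-8-7-6-8 0-6 4-6-8-8-8-2-15 0z"/><path data-summit="241 397" data-sink="435 59" d="M406 16l-61 0-12 12-8 0-22-12-53 0-3 3 1 14-4 14-13 27-11 11-5 9 15 25 17-16 11-4 47-34 52-1-4 17-9 17-1 32 11 25 20-10 21 19 26-21 26-48-2-26-9-8-9-23z"/><path data-summit="17 189" data-sink="134 65" d="M105 19l-15 1-2 2 0 24-5 23 2 25-1 13-11 18-29 13-3 15 2 18 8 9 4 0 16 12 6 0 14-8 19 0 15 11 6 14 10 6 14-4 23-12 13 0 35-12-3-9 1-11 4-4-2-2-51-24-34-31-6-40-8-5-10-11z"/><path data-summit="503 187" data-sink="431 309" d="M458 141l-4 0-6 10-14 12-28 5-4 3-8-6-7 8 7 6 27 5 4 6 2 12-7 27 0 25 13 25 4 19-4 9-9 8 0 11 4 12 18 7 9 9 5 16 5 5 5 0 35-18-4-11 0-15-9-14-3-11-16-28-4-12 0-12 14-27 0-10 5-20 9-12-8-19-6-9-10-9z"/><path data-summit="241 397" data-sink="134 65" d="M249 16l-94 0-2 23-20 24 6 20 0 14 2 9 30 29 30 16 12 4 2-1-3-3 1-12 4-8 12-12-14-26 16-19 13-27 4-14-1-14z"/><path data-summit="37 475" data-sink="202 238" d="M54 325l-8 0-17 14-13 3 0 120 6 2 15 12 22-5 28-30 9-15-11-13 3-18 7-9-10-8 4-11-1-13-11-17z"/><path data-summit="293 163" data-sink="435 59" d="M357 64l-52 1-47 34-11 4-16 16 7 6 27 10 12 8 14 15 5 12 5 5 28-10 9 0 15-10-10-25 0-5 1-27 9-17z"/><path data-summit="526 426" data-sink="431 309" d="M506 357l-25 14-16 4 22 24 2 4 0 7-8 10-12 4-28 21 32 20 3 8 0 10 4 8 7 8 8 4 24 5 9-2 0-79-3-2-9-46z"/><path data-summit="503 187" data-sink="435 59" d="M446 69l1 26-12 26-14 22-26 23 7 5 4-3 28-5 14-12 6-10 4 0 15 7 10 9 6 9 9 21 29 1 1-93-22 1-8 4-8-3-11 0-10 4-13-10z"/><path data-summit="17 189" data-sink="70 23" d="M70 16l-51 1 0 29 14 36 0 20 10 23 0 15 3-4 27-11 7-10 5-13-2-33 5-23 0-24-18 1z"/><path data-summit="503 187" data-sink="202 238" d="M203 243l-17 14-23 11-22 16-24 23-8 14-2 18-14 16-2 14-6 8 6 7 4 1 35-36 28-2 23-13 6-12 1-25 8-14 3-9 5-24z"/>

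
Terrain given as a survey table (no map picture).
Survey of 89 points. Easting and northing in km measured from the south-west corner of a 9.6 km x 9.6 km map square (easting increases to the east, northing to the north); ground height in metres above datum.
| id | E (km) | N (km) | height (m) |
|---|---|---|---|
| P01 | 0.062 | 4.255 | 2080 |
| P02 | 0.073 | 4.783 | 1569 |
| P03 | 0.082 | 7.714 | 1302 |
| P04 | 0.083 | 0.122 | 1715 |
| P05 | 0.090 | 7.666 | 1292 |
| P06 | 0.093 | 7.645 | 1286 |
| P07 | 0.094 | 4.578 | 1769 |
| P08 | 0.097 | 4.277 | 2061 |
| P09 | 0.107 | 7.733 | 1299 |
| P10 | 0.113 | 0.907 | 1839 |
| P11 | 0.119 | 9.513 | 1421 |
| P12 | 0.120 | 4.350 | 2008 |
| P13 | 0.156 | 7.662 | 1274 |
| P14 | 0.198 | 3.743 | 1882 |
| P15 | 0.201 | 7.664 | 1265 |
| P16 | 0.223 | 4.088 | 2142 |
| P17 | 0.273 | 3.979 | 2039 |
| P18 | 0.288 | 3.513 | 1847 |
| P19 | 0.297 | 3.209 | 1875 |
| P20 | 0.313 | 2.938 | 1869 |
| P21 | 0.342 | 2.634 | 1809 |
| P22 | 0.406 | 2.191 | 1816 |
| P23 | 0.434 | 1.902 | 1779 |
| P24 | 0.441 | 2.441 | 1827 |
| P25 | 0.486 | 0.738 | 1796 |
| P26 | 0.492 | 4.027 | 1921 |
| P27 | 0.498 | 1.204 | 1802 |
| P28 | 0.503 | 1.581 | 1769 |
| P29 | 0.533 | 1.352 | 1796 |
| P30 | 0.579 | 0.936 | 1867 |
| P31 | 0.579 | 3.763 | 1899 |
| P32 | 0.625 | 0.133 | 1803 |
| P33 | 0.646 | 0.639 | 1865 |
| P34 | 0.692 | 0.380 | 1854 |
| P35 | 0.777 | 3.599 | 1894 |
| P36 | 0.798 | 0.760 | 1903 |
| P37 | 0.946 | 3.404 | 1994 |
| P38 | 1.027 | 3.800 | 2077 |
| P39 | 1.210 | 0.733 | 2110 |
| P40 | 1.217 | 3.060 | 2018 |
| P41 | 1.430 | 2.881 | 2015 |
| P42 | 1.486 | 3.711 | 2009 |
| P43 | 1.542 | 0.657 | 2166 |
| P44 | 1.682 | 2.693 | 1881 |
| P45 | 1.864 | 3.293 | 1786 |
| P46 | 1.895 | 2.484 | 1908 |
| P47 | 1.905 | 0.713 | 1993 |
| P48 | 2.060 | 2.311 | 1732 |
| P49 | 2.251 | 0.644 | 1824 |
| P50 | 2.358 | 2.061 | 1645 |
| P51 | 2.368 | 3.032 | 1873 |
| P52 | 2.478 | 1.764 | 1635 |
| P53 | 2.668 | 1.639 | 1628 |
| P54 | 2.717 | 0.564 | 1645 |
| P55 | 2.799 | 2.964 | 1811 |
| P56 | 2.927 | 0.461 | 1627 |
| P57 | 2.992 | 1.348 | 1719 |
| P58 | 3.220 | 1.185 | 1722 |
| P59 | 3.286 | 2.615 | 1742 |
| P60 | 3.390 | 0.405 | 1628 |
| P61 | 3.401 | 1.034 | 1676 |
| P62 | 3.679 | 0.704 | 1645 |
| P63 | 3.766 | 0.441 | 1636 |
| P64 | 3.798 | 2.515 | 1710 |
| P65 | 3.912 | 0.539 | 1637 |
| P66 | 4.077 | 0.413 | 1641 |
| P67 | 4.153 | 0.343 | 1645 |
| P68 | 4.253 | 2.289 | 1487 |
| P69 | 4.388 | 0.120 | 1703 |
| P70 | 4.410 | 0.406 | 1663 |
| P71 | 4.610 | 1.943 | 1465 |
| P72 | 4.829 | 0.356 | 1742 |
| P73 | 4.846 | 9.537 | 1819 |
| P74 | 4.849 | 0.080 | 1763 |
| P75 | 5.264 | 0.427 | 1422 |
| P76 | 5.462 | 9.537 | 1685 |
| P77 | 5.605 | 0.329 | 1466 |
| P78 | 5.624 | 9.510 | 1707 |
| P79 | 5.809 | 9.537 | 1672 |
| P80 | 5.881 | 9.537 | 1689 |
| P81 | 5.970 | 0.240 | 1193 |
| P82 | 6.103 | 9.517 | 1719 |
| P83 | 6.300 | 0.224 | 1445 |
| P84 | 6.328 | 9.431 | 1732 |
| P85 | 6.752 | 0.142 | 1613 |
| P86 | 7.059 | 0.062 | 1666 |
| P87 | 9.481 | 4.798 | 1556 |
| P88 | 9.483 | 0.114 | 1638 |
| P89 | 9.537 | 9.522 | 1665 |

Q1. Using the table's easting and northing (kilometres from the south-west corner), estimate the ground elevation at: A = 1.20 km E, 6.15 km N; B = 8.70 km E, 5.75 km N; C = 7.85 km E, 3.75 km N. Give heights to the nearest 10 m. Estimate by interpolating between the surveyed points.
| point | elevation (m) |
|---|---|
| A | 1430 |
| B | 1590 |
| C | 1330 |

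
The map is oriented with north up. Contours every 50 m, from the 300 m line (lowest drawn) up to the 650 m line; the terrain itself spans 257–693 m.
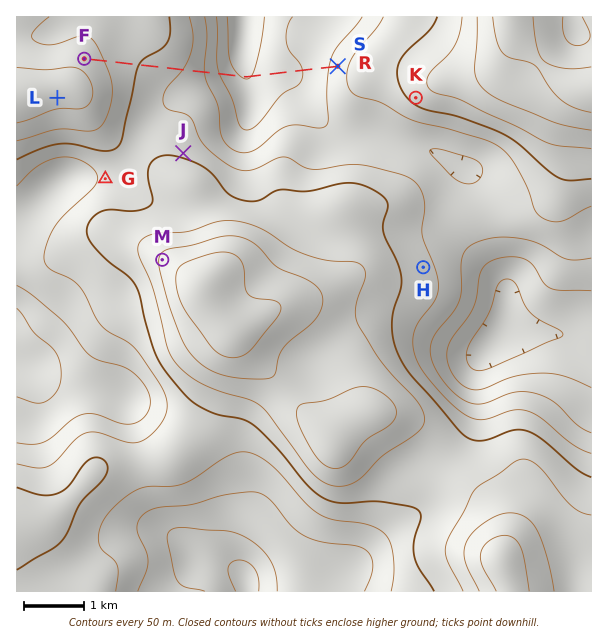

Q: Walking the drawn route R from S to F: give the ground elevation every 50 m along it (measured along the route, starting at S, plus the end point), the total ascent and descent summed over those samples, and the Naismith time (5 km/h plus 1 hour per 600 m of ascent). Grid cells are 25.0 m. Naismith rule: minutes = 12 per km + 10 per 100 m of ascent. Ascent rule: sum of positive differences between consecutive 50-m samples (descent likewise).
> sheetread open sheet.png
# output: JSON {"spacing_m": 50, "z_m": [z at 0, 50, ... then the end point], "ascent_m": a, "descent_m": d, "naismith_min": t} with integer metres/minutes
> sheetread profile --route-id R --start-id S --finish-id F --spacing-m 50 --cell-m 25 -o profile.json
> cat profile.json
{"spacing_m": 50, "z_m": [423, 416, 408, 400, 392, 384, 377, 371, 365, 360, 356, 352, 350, 348, 346, 345, 344, 343, 342, 341, 338, 336, 332, 328, 323, 318, 312, 307, 303, 300, 298, 298, 298, 301, 305, 310, 317, 324, 333, 343, 353, 363, 374, 384, 393, 403, 411, 419, 426, 433, 439, 445, 450, 455, 459, 463, 467, 471, 474, 477, 480, 484, 486, 489, 492, 495, 498, 501, 504, 507, 510, 514, 518, 522, 527, 532, 537, 542, 548, 554, 559, 564, 569, 573, 577, 579, 579], "ascent_m": 282, "descent_m": 126, "naismith_min": 79}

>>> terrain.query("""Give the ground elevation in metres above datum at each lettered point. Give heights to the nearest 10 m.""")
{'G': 460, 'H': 470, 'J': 490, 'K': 520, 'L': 620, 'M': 610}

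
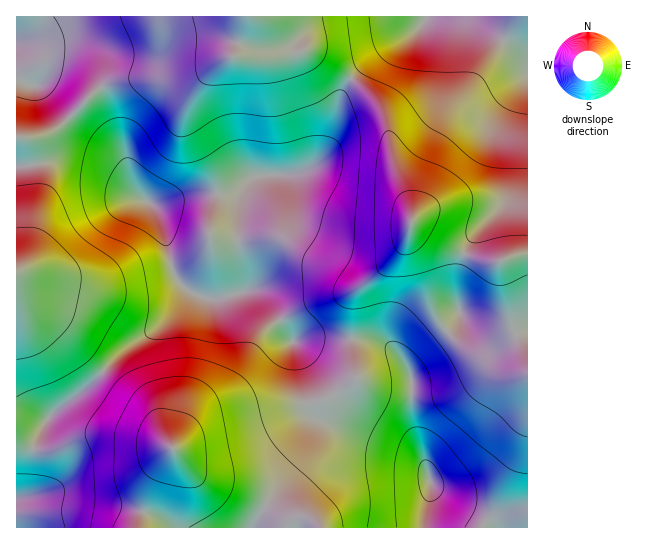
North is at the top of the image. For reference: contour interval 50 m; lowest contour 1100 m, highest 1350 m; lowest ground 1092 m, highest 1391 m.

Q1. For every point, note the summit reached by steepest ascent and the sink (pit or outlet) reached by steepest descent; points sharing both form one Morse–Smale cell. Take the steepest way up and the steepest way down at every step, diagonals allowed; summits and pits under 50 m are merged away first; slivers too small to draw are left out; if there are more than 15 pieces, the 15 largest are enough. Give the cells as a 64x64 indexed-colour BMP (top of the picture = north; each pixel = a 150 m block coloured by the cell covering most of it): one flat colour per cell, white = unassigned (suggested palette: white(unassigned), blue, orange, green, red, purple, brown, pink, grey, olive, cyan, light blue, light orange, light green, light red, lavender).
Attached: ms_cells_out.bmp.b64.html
<image width="64" height="64" href="data:image/bmp;base64,Qk12CAAAAAAAAHYAAAAoAAAAQAAAAEAAAAABAAQAAAAAAAAIAAATCwAAEwsAABAAAAAAAAAA////ALR3HwAOf/8ALKAsACgn1gC9Z5QAS1aMAMJ34wB/f38AIr28AM++FwDox64AeLv/AIrfmACWmP8A1bDFAIiIiIiIiIiBEREREREREREREREREREREREREREREiIiiIiIiIiIiIgRERERERERERERERERERERERERERIiIiKIiIiIiIiIiBERERERERERERERERERERERERESIiIiIoiIiIiIiIiIERERERERERERERERERERERERESIiIiIiqIiIiIiIiIiBERERERERERERERERERERERESIiIiIiKqiIiIiIiIiIERERERERERERERERERERERESIiIiIiIqqIiIiIiIiIgRERERERERERERERERERERERIiIiIiIiqoiIiIiIiIiIERERERERERERERERERERERIiIiIiIiKqiIiIiIiIiIiBEREREREREREREREREREREiIiIiIiIqqIiIiIiIiIiIERERERERERERERERERERESIiIiIiIiqoiIiIiIiIiIhBERERERERERERERERERESIiIiIiIiKqqIiIiIiIiIhERBERERERERERERERERERIiIiIiIiIqqoiIiIiIiIiEREQREREREREREREREREREiIiIiIiIiqqqIiIiIiIiEREREREERERERERERERERESIiIiIiIiKqqqiIiIiIiIREREREREREERERERERERERIiIiIiIiIqqqqoiIiIiIRERERERERERERBEREREREREiIiIiIiIiqqqqqIiIiIREREREREREREREREERERERESIiIiIiIiKqqqqqqIiEREREREREREREREREREERERERIiIiIiIiIqqqqqqqiERERERERERERERERERERBERERIiIiIiIiIiqqqqqqqkREREREREREREREREREREEREREiIiIiIiIiKqqqqqqmZEREREREREREREREREREQRERESIiIiIiIiIqqqqqqmZmRERERERERERERERERERBERESIiIiIiIiIiqqqqqmZmZkREREREREREREREREREERESIiIiIiIiIiKqqqqmZmZmZEREREREREREREREREQRIiIiIiIiIiIiIqqqqmZmZmZmZEREREREREREVVVVVSIiIiIiIiIiIiIiqqpmZmZmZmZmREREREREREVVVVVVIiIiIiIiIiIiIiKqZmZmZmZmZmZkRERERERERVVVVVUiIiIiIiIiIiIiIqZmZmZmZmZmZmZERERERERVVVVVVSIiIiIiIiIiIiIiZmZmZmZmZmZmZmRERERERVVVVVVVIiIiIiIiIiIiIiJmZmZmZmZmZmZmZERERERVVVVVVVUiIiIiIiIiIiIiImZmZmZmZmZmZmZkRERERVVVVVVVVVUiIiIiIiIiIiIiZmZmZmZmZmZmZkRERERFVVVVVVVVVVIiIiIiIiIiIiLGZmZmZmZmZmZmRERERFVVVVVVVVVVVSIiIiIiIiIiIsZmZmZmZmZmZmREREREVVVVVVVVVVVVUiIiIiIiIzIizGZmZmZmZmZmZERERERVVVVVVVVVVVVVIiIiIzMzMzPMZmZmZmZmZmZkRERERFVVVVVVVVVVVVUiIiIzMzMzM8xmZmZmZmZmZmREREREVVVVVVVVVVVVVVIiMzMzMzMzzGZmZmZmZmZmRERERERVVVVVVVVVVVVVUjMzMzMzMzPMZmZmZmZmZmZERERERFVVVVVVVVVVVVVTMzMzMzMzM8xmZmZmZmZmZkREREREVVVVVVVVVVVVVVMzMzMzMzMzzGZmZmZmZmZnRERERERVVVVVVVVVVVVVUzMzMzMzMzPMZmZmZmZmZ3d3dERERFVVVVVVVVVVVVVTMzMzMzMzM8xmZmZmZmZnd3d3d3d3VVVVVVVVVVVVVTMzMzMzMzMzzGZmZmZmZnd3d3d3d3d1VVVVVVVVVVVVMzMzMzMzMzPMZmZmZmZmd3d3d3d3d3d3d3dVVVVVVVUzMzMzMzMzM8xmZmZmZmZ3d3d3d3d3d3d3d3VVVVVVUzMzMzMzMzMzzGZmZmZmbnd3d3d3d3d3d3d3d1VVVVVTMzMzMzMzMzPMZmZmZmbnd3d3d3d3d3d3d3d3dVVVVVMzMzMzMzMzM8ZmZmZm7ud3d3d3d3d3d3d3d3d1VVVVUzMzMzMzMzMzzMxmZm7u53d3d3d3d3d3d3d3d3VVVVUzMzMzMzMzMzPMzMxm7u53d3d3d3d3d3d3d3d3d1VVVTMzMzMzMzMzM8zMzM7u7nd3d3d3d3d3d3d3d3d3VVVVMzMzMzMzMzMzzMzM3e7ud3d3d3d3d3d3d3d3d3dVVVMzMzMzMzMzMzPMzM3d3ud3d3d3d3d3d3d3d3d3d1VVUzMzMzMzMzMzM8zM3d3d53d3d3d3d3d3d3d3d3d3dVUzMzMzMzMzMzMzyZ3d3d2Xd3d3d3d3d3d3d3d3d3d1UzMzMzMzMzMzMzOZnd3d2ZmZmZmZmXd3d3d3d3d3d3szMzMzMzMzMzMzM5mZ3d2ZmZmZmZmZmXd3d3d3d3d3u7MzMzMzMzMzMzMzmZmZmZmZmZmZmZmZmXd3d3d3d7u7uzMzMzMzMzMzMzOZmZmZmZmZmZmZmZmZm7u7u7d7u7u7uzMzMzMzMzMzP5mZmZmZmZmZmZmZmZmZu7u7u7u7u7u7szMzMzMzMzP/AJmZmZmZmZmZmZmZmZm7u7u7u7u7u7u7szMzMzMz//8ACZmZmZmZmZmZmZmZmbu7u7u7u7u7u7u7MzMzM////wAJmZmZmZmZmZmZmZmZm7u7u7u7u7u7u7uzMzM/////"/>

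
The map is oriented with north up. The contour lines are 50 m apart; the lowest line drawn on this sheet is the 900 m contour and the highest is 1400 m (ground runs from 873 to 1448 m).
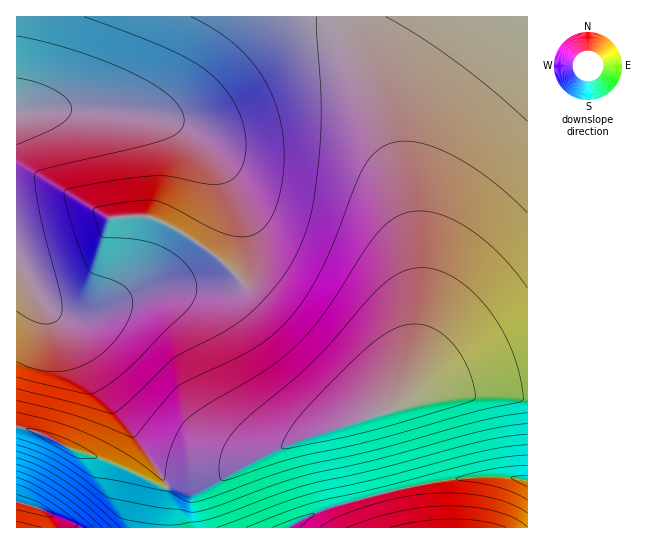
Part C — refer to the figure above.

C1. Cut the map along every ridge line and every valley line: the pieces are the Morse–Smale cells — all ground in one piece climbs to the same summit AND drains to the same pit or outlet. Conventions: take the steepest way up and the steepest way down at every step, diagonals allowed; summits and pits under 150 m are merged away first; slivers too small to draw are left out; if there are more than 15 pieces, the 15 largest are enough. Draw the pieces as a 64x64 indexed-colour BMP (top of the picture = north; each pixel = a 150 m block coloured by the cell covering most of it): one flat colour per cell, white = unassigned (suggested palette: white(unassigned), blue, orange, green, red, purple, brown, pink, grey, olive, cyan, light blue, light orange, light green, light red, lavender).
<image width="64" height="64" href="data:image/bmp;base64,Qk12CAAAAAAAAHYAAAAoAAAAQAAAAEAAAAABAAQAAAAAAAAIAAATCwAAEwsAABAAAAAAAAAA////ALR3HwAOf/8ALKAsACgn1gC9Z5QAS1aMAMJ34wB/f38AIr28AM++FwDox64AeLv/AIrfmACWmP8A1bDFADMzMzMzMzMzMzIiIiIiIiIiJEREREREREREREREREREMzMzMzMzMzMzMiIiIiIiIiIiJEREREREREREREREREQzMzMzMzMzMzMyIiIiIiIiIiIiJERERERERERERERERDMzMzMzMzMzMzIiIiIiIiIiIiIiIiREREREREREREREMzMzMzMzMzMzMyIiIiIiIiIiIiIiIiIkREREREREREQzMzMzMzMzMzMREyIiIiIiIiIiIiIiIiIiJERERERERDMzMzMzMzMzEREREREiIiIiIiIiIiIiIiIiIiIiIiIiMzMzMzMzMREREREREREiIiIiIiIiIiIiIiIiIiIiIiIzMzMzMzEREREREREREREiIiIiIiIiIiIiIiIiIiIiIjMzMzMREREREREREREREREiIiIiIiIiIiIiIiIiIiIiMzMzEREREREREREREREREREiIiIiIiIiIiIiIiIiIiIzMxERERERERERERERERERERESIiIiIiIiIiIiIiIiIjERERERERERERERERERERERERERIiIiIiIiIiIiIiIiEREREREREREREREREREREREREREREiIiIiIiIiIiIiIRERERERERERERERERERERERERERERESIiIiIiIiIiIhEREREREREREREREREREREREREREREREREiIiIiIiIiEREREREREREREREREREREREREREREREREREREREiERERERERERERERERERERERERERERERERERERERERERERERERERERERERERERERERERERERERERERERERERERERERERERERERERERERERERERERERERERERERERERERERERERERERERERERERERERERERERERERERERERERERERERERERERERERERERERERERERERERERERERERERERERERERERERERERERERERERERERERERERERERERERERERERERERERERERERERERERERERERERERERERERERERERERERERERERERERERERERERERERERERERERERERERERERERERERERERERERERERERERERERERERERERERERERERERERERERERERERERERERERERERERERERERERERERERERERERERERERERERERERERERERERERERERERERERERERERERERERERERERERERERERERERERERERERERERERERERERERERERERERERERERERERERERERERERERERERERERERERERERERERERERERERERERERERERERERERERERERERERERERERERERERERERERERERERERERERERERERERERERERERERERERERERERERERERERERERERERERERERERERERERERERERERERERERERERERERERERERERERERERERERERERERERERERERERERERERERERERERERERERERERERERERERERERERERERERERERERERERERERERERERERERERERERERERERERERERERERERERERERERERERERERERERERERERERERERERERERERERERERERERERERERERERERERERERERERERERERERERERERERERERERERERERERERERERERERERERERERERERERERERERERERERERERERERERERERERERERERERERERERERERERERERERERERERERERERERERERERERERERERERERERERERERERERERERERERERERERERERERERERERERERERERERERERERERERERERERERERERERERERERERERERERERERERERERERERERERERERERERERERERERERERERERERERERERERERERERERERERERERERERERERERERERERERERERERERERERERERERERERERERERERERERERERERERERERERERERERERERERERERERERERERERERERERERERERERERERERERERERERERERERERERERERERERERERERERERERERERERERERERERERERERERERERERERERERERERERERERERERERERERERERERERERERERERERERERERERERERERERERERERERERERERERERERERERERERERERERERERERERERERERERERERERERERERERERERERERERERERERERERERERERERERERERERERERERERERERERERERERERERERERERERERERERERERERERERERERERERERERERERERERERERERERERERERERERERERERERERERERERERERERERERERERERERERERERERERERERERERERERERERERERERERERERERERERERERERERERERERERERERERERERERERERERERERERERERERERERERERERERERERERERERERERERERERERERERERERERERERERERERERERERERERERERERERERERERERERERERERERERERERERERERERERERERERERERERERERERERERERERERERERERERERERERERERERERERERERERERERERERERERERERERERERERERERERERERERERERERERERERERERERERERERERERERERERERERERERERERERERERERERER"/>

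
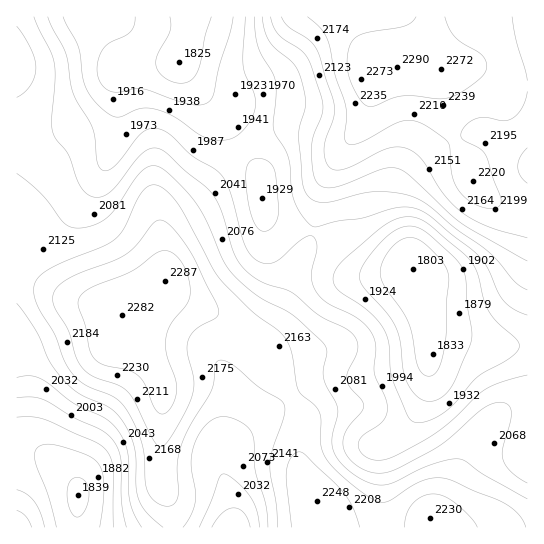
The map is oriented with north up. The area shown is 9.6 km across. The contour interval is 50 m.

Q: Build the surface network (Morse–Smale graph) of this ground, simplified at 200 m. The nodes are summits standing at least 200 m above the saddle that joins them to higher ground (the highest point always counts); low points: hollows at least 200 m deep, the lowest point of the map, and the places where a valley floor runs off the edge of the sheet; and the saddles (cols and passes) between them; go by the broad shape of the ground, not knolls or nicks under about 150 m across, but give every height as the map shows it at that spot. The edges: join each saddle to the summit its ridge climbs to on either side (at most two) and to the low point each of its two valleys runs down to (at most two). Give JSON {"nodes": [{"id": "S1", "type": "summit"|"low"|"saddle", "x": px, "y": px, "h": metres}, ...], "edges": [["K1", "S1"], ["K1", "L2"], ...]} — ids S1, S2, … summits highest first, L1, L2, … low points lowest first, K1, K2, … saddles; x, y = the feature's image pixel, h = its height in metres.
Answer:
{"nodes": [
{"id": "S1", "type": "summit", "x": 397, "y": 67, "h": 2290},
{"id": "S2", "type": "summit", "x": 165, "y": 281, "h": 2287},
{"id": "L1", "type": "low", "x": 413, "y": 269, "h": 1803},
{"id": "L2", "type": "low", "x": 78, "y": 495, "h": 1839},
{"id": "K1", "type": "saddle", "x": 31, "y": 253, "h": 2127},
{"id": "K2", "type": "saddle", "x": 313, "y": 231, "h": 1999}],
"edges": [["K1", "S2"], ["K1", "L1"], ["K1", "L2"], ["K2", "S1"], ["K2", "S2"], ["K2", "L1"]]}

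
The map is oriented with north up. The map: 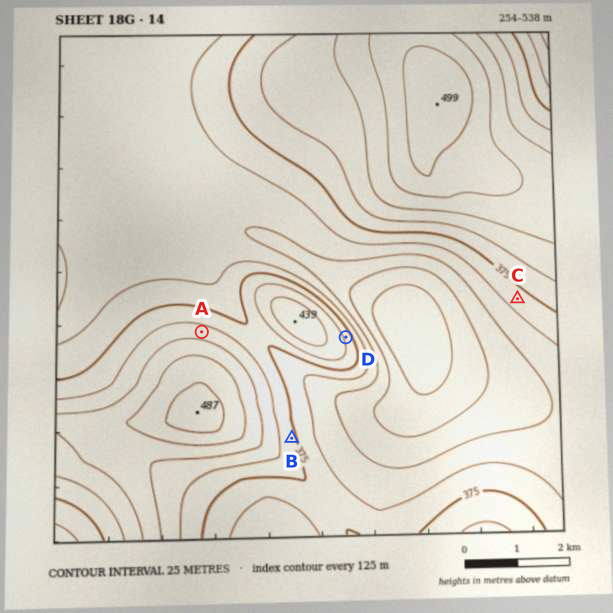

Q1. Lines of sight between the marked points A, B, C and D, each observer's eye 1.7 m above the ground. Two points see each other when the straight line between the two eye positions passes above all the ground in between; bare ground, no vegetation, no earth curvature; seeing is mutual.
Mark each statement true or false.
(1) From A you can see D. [false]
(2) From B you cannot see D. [true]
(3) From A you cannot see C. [true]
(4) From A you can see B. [false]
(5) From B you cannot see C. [false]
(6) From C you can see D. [true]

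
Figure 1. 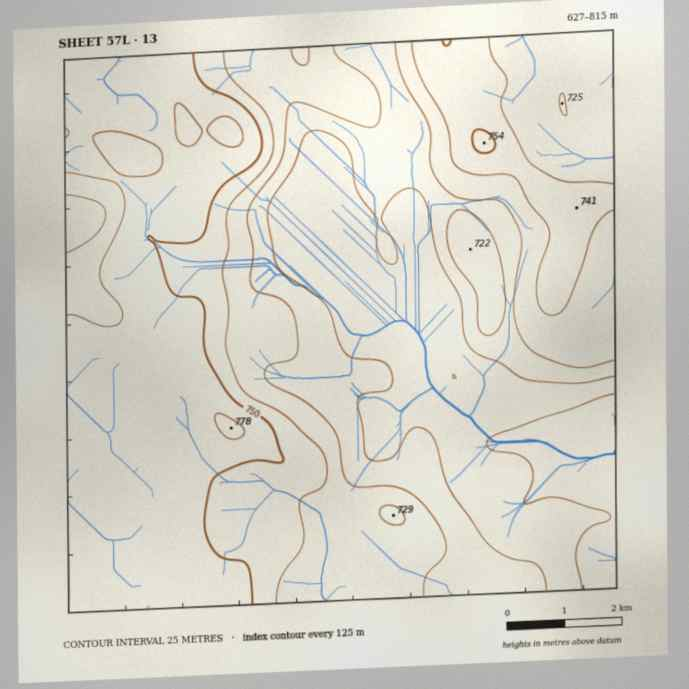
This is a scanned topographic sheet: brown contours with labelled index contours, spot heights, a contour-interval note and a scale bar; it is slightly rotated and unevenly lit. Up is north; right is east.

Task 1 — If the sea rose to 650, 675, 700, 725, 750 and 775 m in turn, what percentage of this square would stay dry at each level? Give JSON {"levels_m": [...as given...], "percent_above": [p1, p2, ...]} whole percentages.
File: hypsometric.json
{"levels_m": [650, 675, 700, 725, 750, 775], "percent_above": [96, 79, 64, 42, 29, 4]}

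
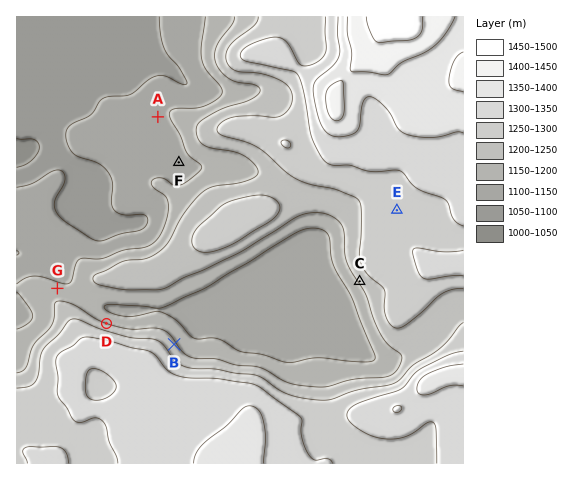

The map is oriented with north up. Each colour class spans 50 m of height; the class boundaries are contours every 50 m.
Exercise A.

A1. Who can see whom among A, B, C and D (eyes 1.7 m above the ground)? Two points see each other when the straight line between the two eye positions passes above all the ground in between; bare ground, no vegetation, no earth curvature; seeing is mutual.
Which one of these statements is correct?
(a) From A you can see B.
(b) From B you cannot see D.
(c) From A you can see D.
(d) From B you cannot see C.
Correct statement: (b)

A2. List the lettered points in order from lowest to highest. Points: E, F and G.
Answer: F G E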